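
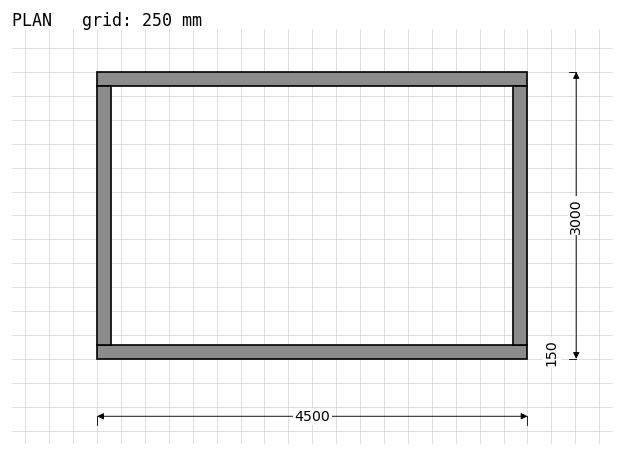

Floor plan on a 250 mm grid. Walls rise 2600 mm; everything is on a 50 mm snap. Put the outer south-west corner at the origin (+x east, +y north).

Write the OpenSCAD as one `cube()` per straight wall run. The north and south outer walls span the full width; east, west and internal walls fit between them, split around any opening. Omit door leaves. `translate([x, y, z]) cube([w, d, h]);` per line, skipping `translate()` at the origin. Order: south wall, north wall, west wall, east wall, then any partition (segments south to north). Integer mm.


cube([4500, 150, 2600]);
translate([0, 2850, 0]) cube([4500, 150, 2600]);
translate([0, 150, 0]) cube([150, 2700, 2600]);
translate([4350, 150, 0]) cube([150, 2700, 2600]);


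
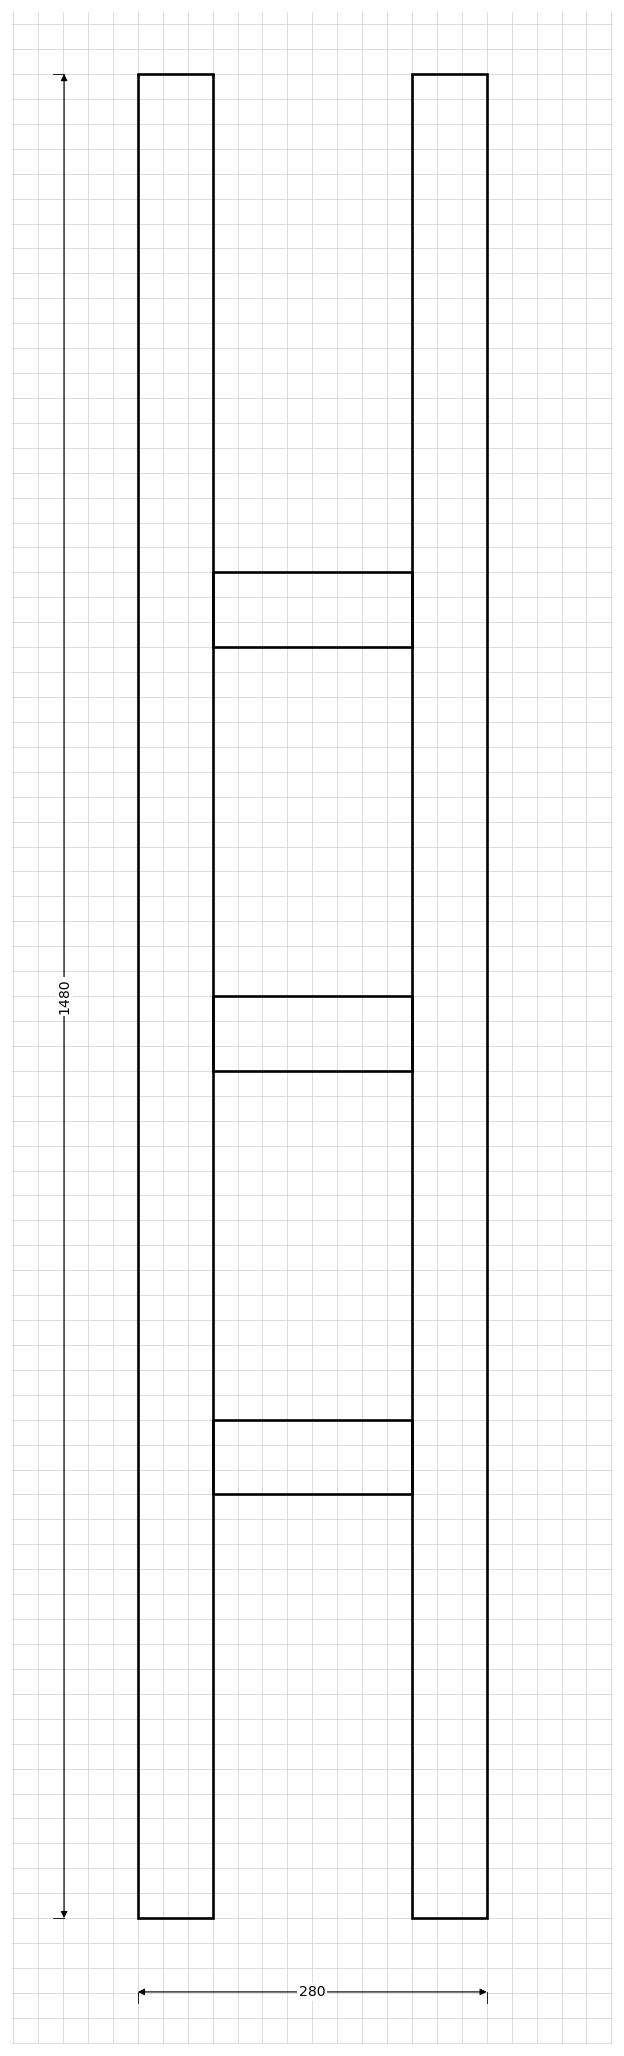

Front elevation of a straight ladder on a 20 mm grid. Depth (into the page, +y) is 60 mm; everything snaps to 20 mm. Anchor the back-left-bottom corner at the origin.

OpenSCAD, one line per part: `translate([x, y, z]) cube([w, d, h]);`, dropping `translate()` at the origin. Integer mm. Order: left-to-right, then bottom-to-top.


cube([60, 60, 1480]);
translate([60, 0, 340]) cube([160, 60, 60]);
translate([60, 0, 680]) cube([160, 60, 60]);
translate([60, 0, 1020]) cube([160, 60, 60]);
translate([220, 0, 0]) cube([60, 60, 1480]);


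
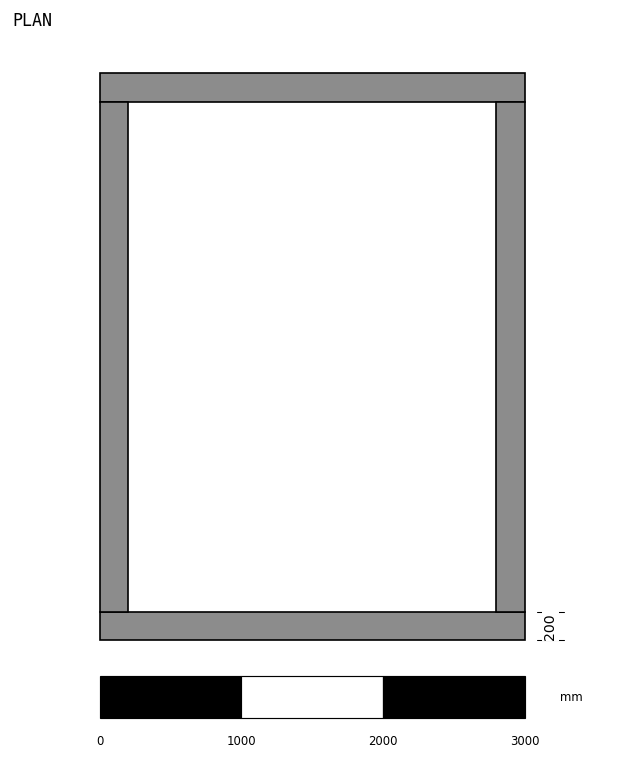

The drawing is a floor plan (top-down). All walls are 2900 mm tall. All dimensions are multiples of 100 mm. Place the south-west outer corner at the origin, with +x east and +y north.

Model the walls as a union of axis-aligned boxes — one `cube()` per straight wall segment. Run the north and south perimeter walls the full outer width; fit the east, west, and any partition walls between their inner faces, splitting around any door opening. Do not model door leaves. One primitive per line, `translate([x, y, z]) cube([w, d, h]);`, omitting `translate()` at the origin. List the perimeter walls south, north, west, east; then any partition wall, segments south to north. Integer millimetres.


cube([3000, 200, 2900]);
translate([0, 3800, 0]) cube([3000, 200, 2900]);
translate([0, 200, 0]) cube([200, 3600, 2900]);
translate([2800, 200, 0]) cube([200, 3600, 2900]);


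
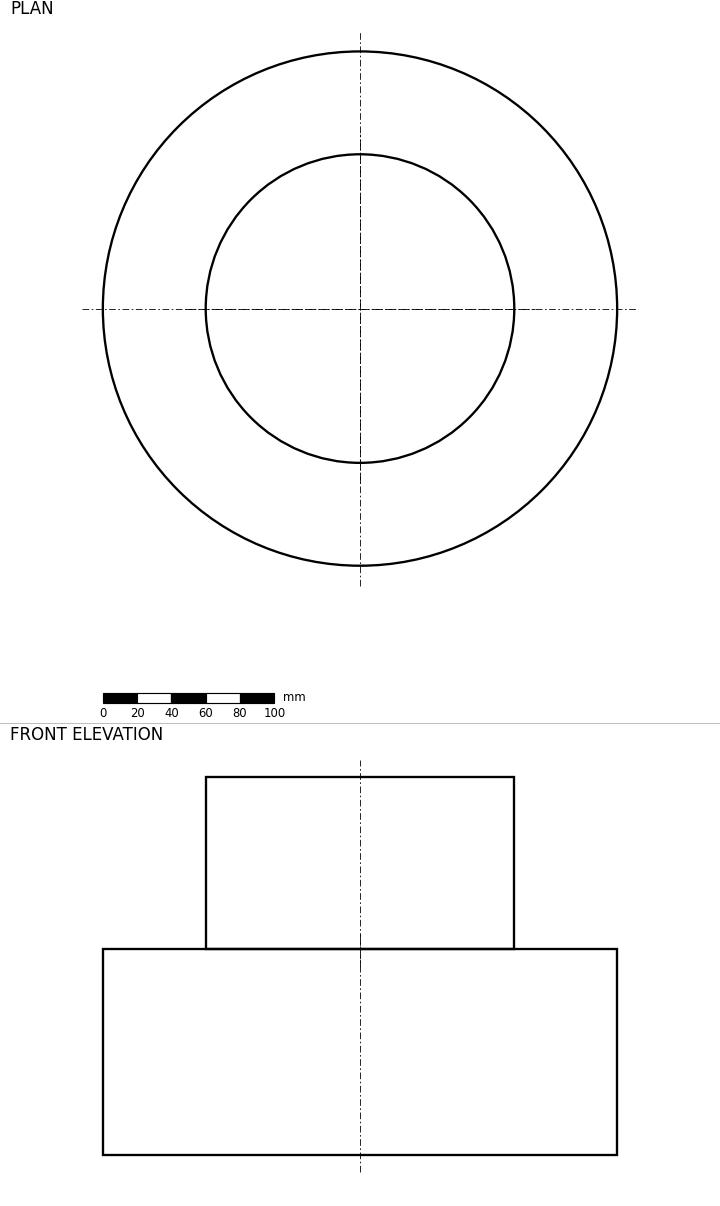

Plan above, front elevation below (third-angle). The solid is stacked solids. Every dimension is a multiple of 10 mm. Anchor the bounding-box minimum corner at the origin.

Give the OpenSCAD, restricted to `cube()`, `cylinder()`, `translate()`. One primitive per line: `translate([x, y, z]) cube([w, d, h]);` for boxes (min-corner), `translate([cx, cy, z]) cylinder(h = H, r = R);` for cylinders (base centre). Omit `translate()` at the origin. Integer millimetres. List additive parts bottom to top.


translate([150, 150, 0]) cylinder(h = 120, r = 150);
translate([150, 150, 120]) cylinder(h = 100, r = 90);


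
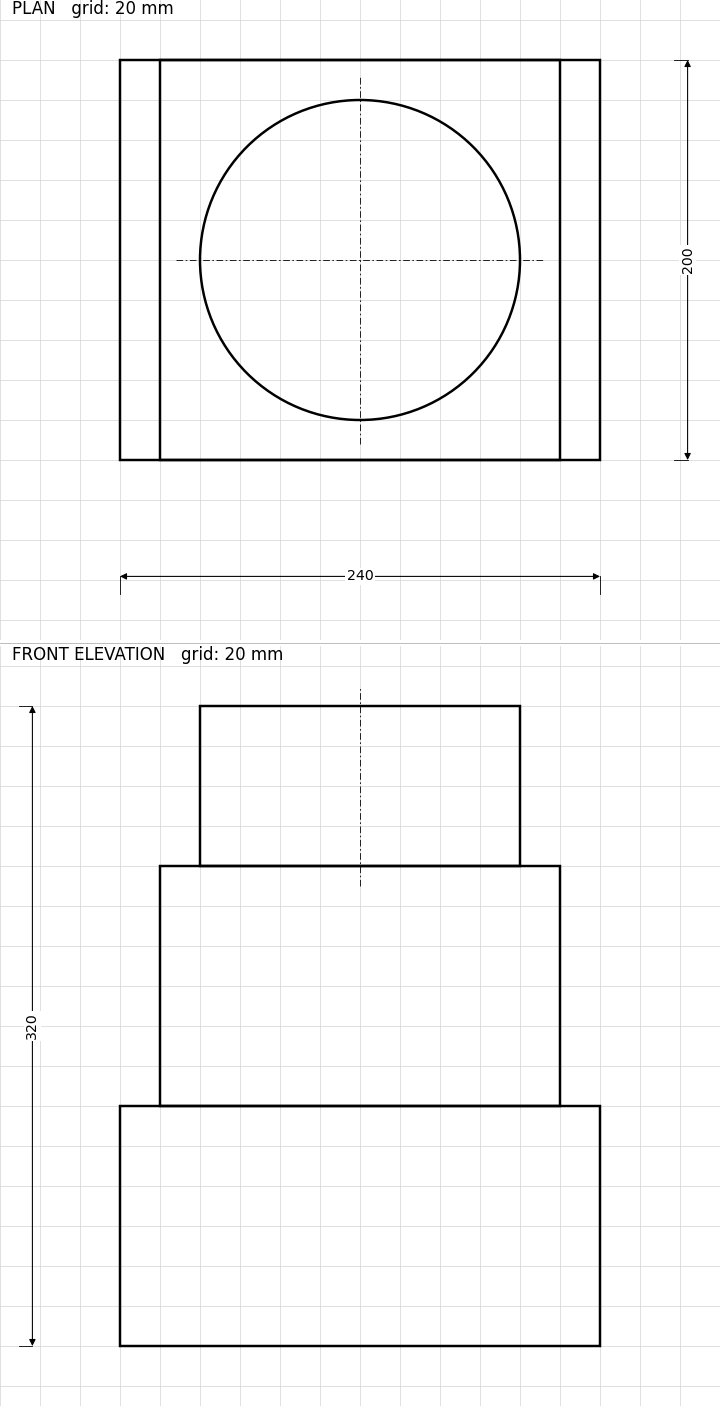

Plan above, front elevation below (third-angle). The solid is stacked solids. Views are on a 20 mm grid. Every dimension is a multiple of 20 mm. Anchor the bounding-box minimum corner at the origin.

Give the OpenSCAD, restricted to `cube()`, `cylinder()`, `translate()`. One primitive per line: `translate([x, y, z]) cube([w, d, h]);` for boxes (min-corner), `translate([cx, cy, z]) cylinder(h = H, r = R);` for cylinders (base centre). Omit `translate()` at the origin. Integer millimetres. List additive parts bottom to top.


cube([240, 200, 120]);
translate([20, 0, 120]) cube([200, 200, 120]);
translate([120, 100, 240]) cylinder(h = 80, r = 80);


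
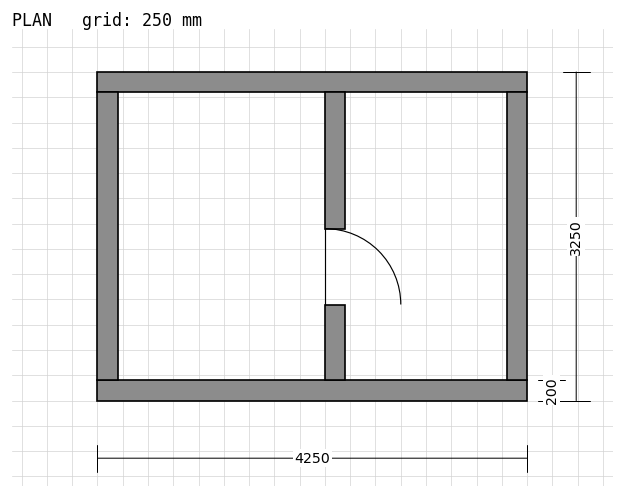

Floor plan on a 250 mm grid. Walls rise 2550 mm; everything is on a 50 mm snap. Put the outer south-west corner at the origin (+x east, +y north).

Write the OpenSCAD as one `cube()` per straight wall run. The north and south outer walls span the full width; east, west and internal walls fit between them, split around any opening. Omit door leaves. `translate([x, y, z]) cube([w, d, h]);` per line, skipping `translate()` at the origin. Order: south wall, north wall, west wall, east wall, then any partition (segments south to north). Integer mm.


cube([4250, 200, 2550]);
translate([0, 3050, 0]) cube([4250, 200, 2550]);
translate([0, 200, 0]) cube([200, 2850, 2550]);
translate([4050, 200, 0]) cube([200, 2850, 2550]);
translate([2250, 200, 0]) cube([200, 750, 2550]);
translate([2250, 1700, 0]) cube([200, 1350, 2550]);


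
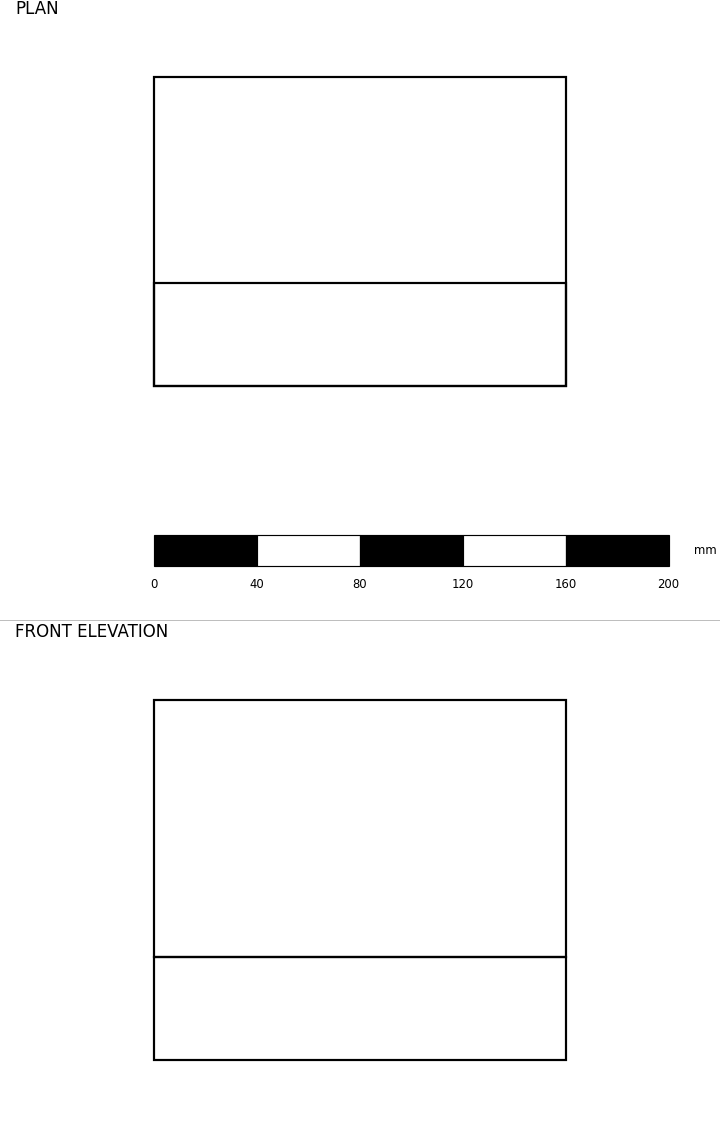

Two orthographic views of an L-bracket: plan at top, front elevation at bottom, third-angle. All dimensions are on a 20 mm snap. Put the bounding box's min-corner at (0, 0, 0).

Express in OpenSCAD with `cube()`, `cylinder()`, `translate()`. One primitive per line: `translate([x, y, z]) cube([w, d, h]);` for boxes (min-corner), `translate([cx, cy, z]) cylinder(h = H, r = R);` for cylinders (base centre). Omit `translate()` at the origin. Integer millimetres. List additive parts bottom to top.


cube([160, 120, 40]);
translate([0, 0, 40]) cube([160, 40, 100]);


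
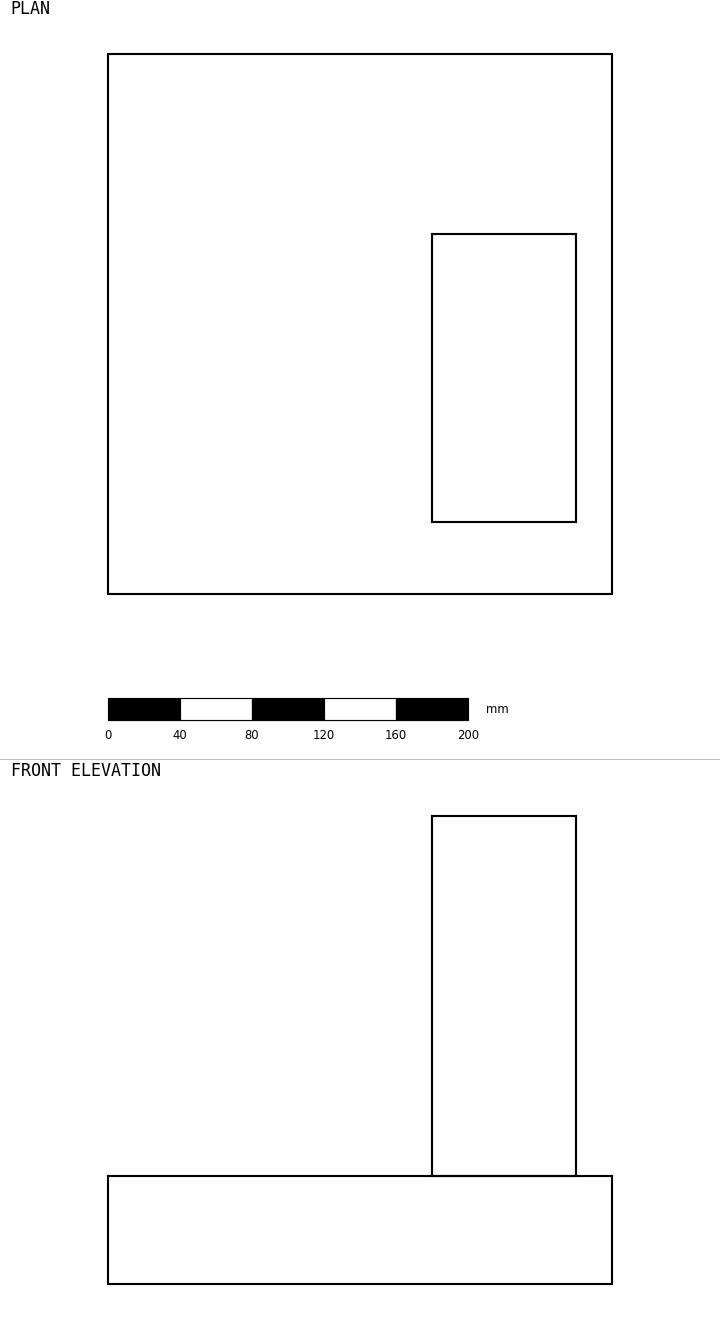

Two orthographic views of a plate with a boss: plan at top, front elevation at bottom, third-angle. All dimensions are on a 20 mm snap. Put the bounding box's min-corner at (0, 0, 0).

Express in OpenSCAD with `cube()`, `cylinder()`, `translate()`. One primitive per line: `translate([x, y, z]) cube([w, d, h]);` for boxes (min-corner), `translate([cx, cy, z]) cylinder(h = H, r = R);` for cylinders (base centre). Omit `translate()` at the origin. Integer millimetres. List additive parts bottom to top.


cube([280, 300, 60]);
translate([180, 40, 60]) cube([80, 160, 200]);


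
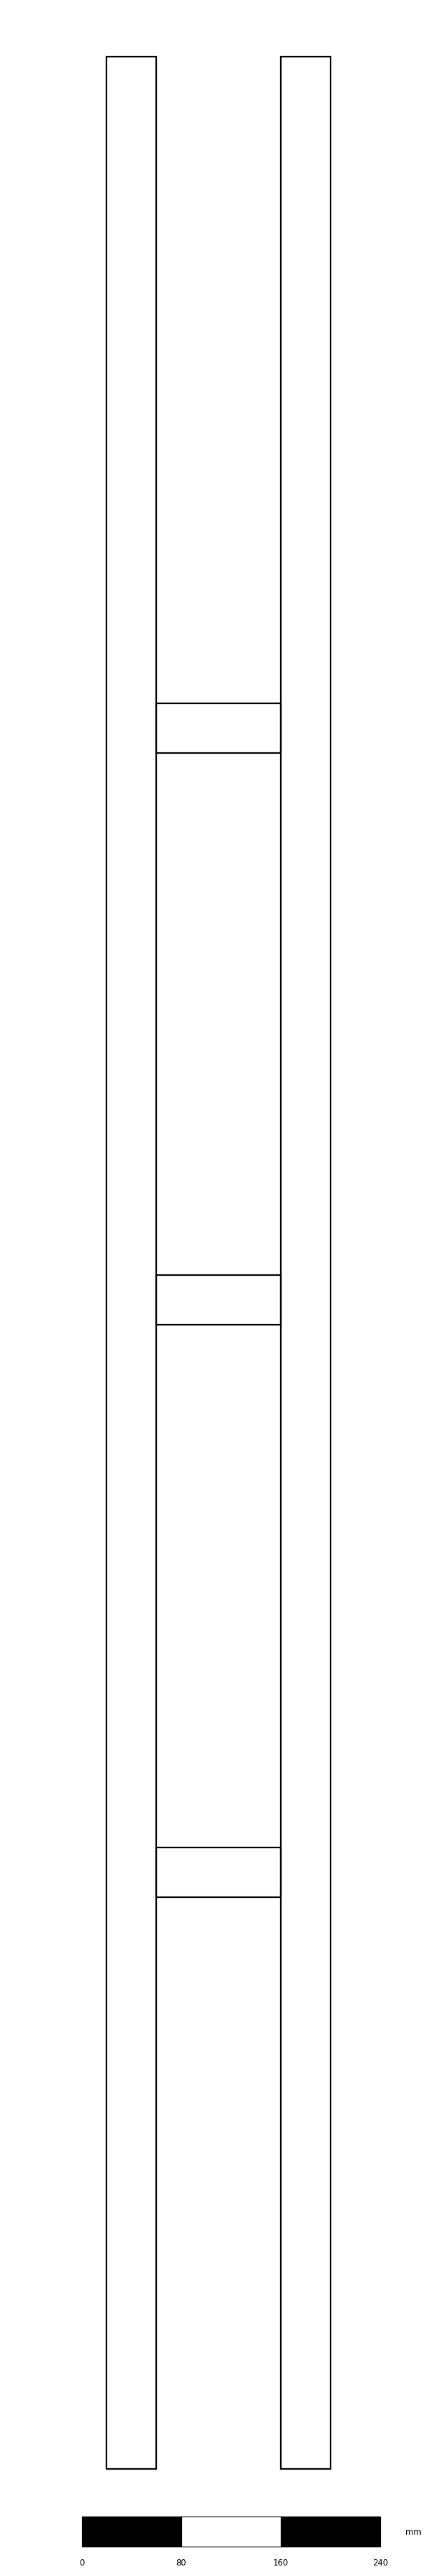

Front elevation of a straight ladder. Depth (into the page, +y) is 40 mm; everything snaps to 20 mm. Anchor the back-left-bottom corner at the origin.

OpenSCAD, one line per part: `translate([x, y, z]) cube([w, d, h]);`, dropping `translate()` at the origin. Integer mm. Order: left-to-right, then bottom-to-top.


cube([40, 40, 1940]);
translate([40, 0, 460]) cube([100, 40, 40]);
translate([40, 0, 920]) cube([100, 40, 40]);
translate([40, 0, 1380]) cube([100, 40, 40]);
translate([140, 0, 0]) cube([40, 40, 1940]);


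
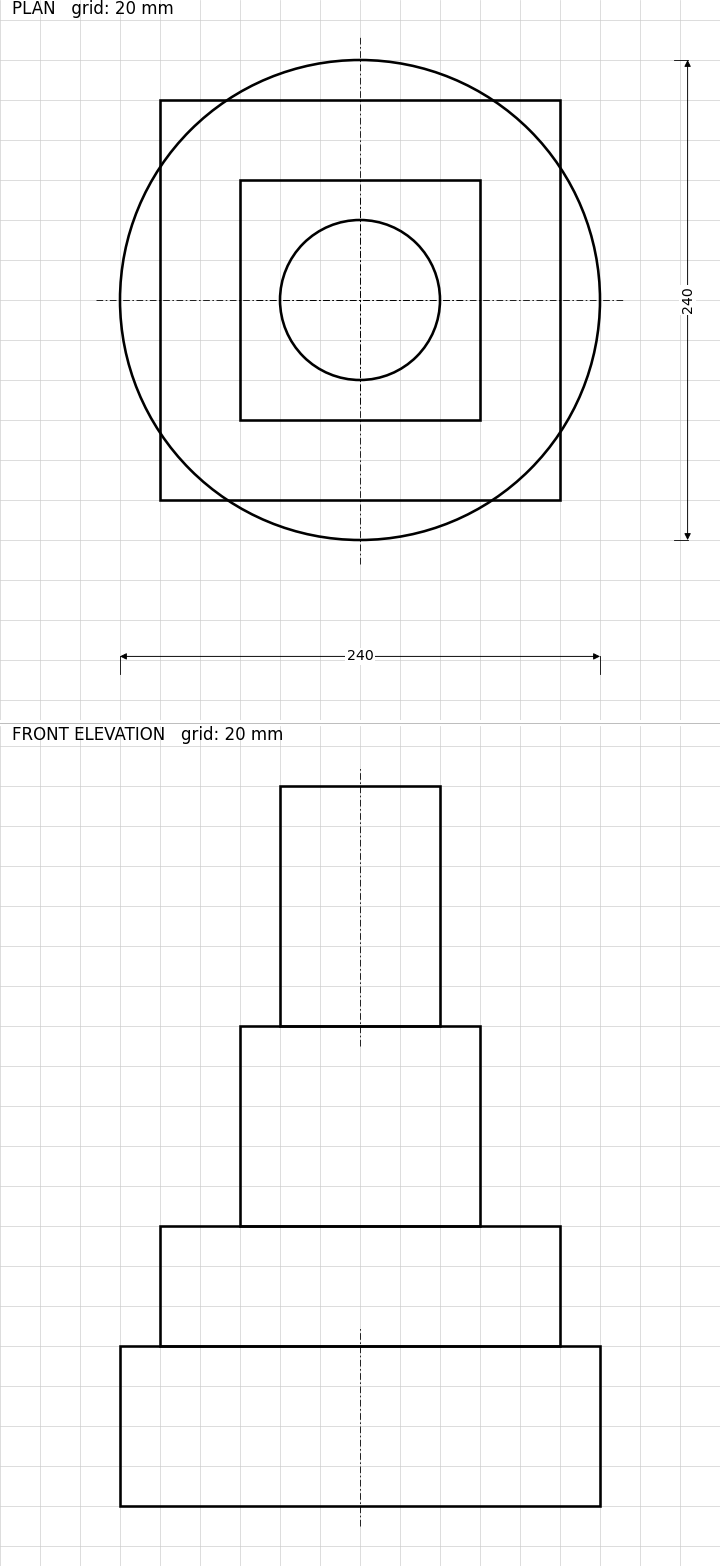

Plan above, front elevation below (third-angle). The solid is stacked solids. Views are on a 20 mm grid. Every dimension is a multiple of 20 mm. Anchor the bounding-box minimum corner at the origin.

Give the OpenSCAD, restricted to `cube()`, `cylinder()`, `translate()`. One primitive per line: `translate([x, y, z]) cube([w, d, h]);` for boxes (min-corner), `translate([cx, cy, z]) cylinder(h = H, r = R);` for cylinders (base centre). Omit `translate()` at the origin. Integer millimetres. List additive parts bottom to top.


translate([120, 120, 0]) cylinder(h = 80, r = 120);
translate([20, 20, 80]) cube([200, 200, 60]);
translate([60, 60, 140]) cube([120, 120, 100]);
translate([120, 120, 240]) cylinder(h = 120, r = 40);


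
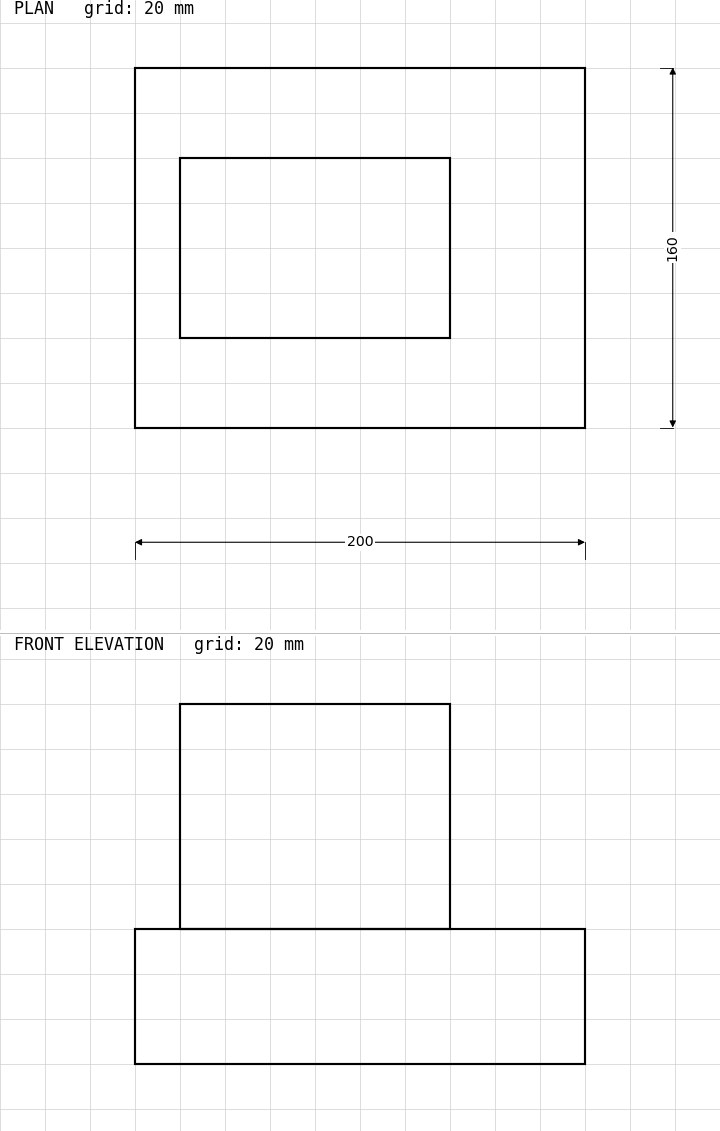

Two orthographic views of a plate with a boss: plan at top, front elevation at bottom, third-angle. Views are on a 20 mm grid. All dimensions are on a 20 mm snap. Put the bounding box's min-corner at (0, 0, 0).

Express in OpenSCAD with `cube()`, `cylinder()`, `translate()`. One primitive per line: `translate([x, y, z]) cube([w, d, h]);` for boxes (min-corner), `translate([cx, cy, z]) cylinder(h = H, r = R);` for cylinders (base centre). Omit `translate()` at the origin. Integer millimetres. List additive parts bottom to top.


cube([200, 160, 60]);
translate([20, 40, 60]) cube([120, 80, 100]);


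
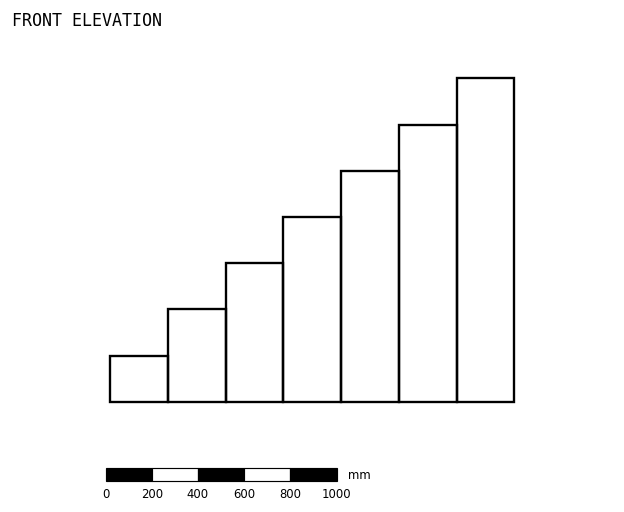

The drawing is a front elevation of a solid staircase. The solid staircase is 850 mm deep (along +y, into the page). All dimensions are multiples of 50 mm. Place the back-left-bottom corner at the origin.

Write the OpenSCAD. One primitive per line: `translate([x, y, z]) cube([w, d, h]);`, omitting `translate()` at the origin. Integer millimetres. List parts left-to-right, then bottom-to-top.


cube([250, 850, 200]);
translate([250, 0, 0]) cube([250, 850, 400]);
translate([500, 0, 0]) cube([250, 850, 600]);
translate([750, 0, 0]) cube([250, 850, 800]);
translate([1000, 0, 0]) cube([250, 850, 1000]);
translate([1250, 0, 0]) cube([250, 850, 1200]);
translate([1500, 0, 0]) cube([250, 850, 1400]);


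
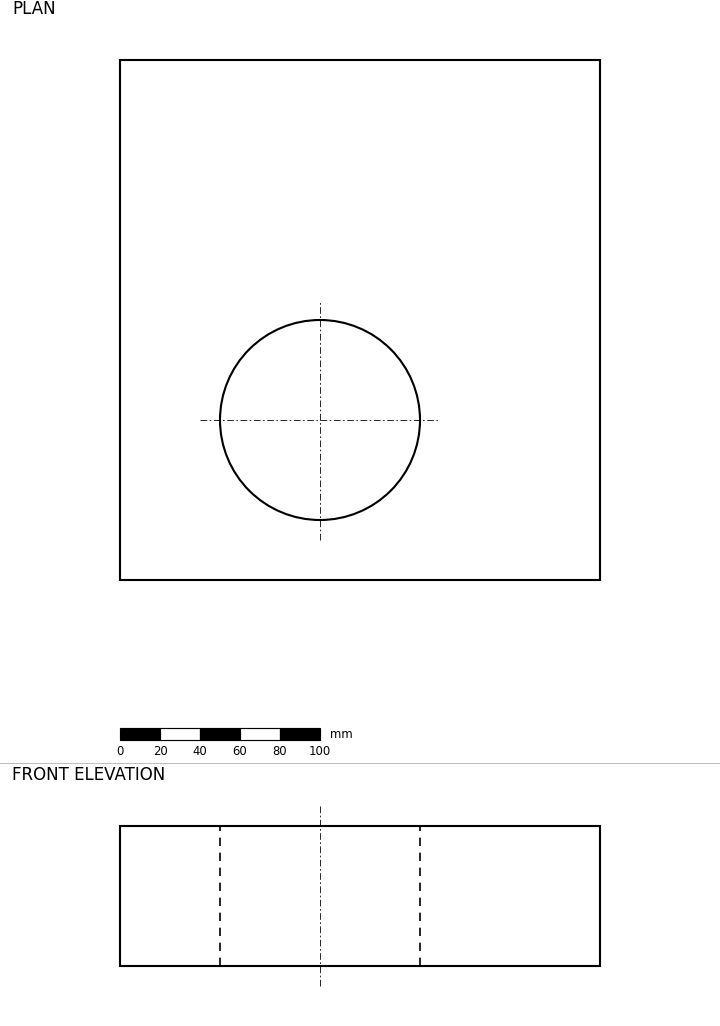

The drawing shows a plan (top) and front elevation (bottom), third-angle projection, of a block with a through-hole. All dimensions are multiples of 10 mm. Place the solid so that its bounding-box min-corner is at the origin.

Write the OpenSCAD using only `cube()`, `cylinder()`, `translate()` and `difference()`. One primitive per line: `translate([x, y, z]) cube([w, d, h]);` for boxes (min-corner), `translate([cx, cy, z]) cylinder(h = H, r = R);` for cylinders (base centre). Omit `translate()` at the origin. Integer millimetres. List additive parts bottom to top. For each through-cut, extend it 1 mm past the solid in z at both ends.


difference() {
  cube([240, 260, 70]);
  translate([100, 80, -1]) cylinder(h = 72, r = 50);
}


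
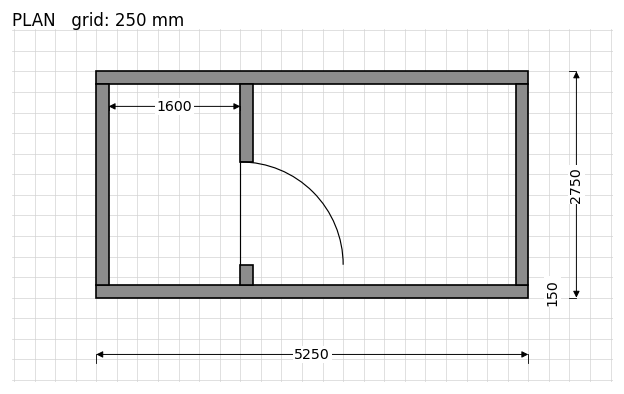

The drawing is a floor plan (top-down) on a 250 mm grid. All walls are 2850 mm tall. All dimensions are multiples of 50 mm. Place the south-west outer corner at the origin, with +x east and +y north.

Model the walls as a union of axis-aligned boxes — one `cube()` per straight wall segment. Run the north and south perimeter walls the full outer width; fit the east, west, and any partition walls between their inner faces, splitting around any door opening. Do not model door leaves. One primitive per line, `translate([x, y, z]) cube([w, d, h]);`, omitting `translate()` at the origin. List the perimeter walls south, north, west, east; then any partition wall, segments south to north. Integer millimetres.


cube([5250, 150, 2850]);
translate([0, 2600, 0]) cube([5250, 150, 2850]);
translate([0, 150, 0]) cube([150, 2450, 2850]);
translate([5100, 150, 0]) cube([150, 2450, 2850]);
translate([1750, 150, 0]) cube([150, 250, 2850]);
translate([1750, 1650, 0]) cube([150, 950, 2850]);


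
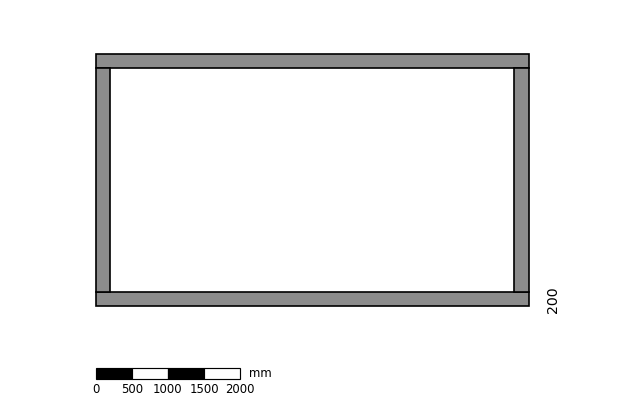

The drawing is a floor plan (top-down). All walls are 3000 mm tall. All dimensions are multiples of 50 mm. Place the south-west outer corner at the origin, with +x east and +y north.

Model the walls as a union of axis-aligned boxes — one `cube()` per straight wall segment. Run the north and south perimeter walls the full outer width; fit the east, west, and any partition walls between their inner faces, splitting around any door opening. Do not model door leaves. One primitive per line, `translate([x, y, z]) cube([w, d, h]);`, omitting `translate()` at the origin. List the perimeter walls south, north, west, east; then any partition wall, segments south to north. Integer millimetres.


cube([6000, 200, 3000]);
translate([0, 3300, 0]) cube([6000, 200, 3000]);
translate([0, 200, 0]) cube([200, 3100, 3000]);
translate([5800, 200, 0]) cube([200, 3100, 3000]);


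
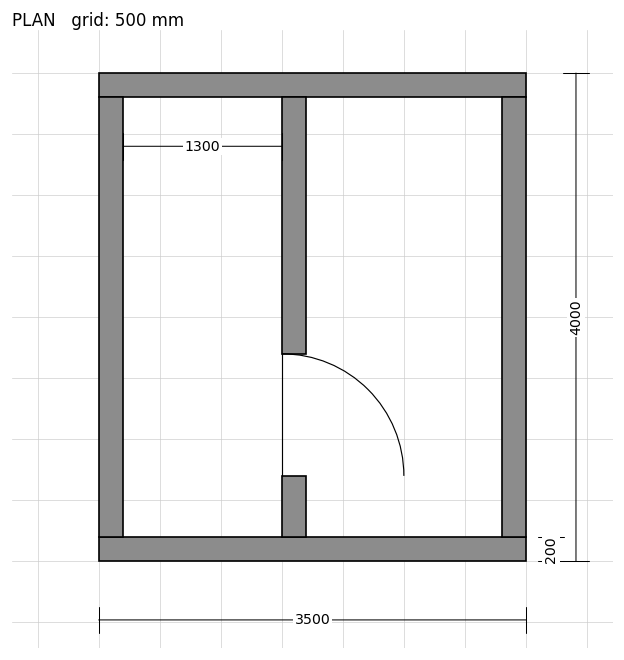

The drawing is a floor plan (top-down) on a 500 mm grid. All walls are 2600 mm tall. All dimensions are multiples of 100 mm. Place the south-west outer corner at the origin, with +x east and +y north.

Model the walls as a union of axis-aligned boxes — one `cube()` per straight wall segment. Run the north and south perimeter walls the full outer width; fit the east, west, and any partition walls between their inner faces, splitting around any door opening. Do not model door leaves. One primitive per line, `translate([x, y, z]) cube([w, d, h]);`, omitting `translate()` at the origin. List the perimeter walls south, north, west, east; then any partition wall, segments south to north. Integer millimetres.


cube([3500, 200, 2600]);
translate([0, 3800, 0]) cube([3500, 200, 2600]);
translate([0, 200, 0]) cube([200, 3600, 2600]);
translate([3300, 200, 0]) cube([200, 3600, 2600]);
translate([1500, 200, 0]) cube([200, 500, 2600]);
translate([1500, 1700, 0]) cube([200, 2100, 2600]);


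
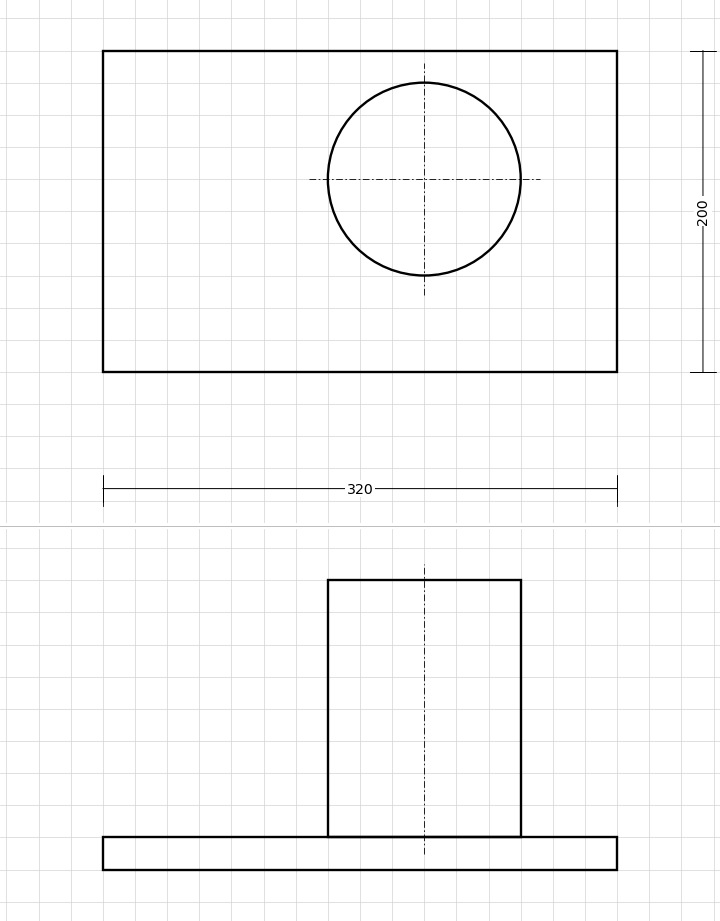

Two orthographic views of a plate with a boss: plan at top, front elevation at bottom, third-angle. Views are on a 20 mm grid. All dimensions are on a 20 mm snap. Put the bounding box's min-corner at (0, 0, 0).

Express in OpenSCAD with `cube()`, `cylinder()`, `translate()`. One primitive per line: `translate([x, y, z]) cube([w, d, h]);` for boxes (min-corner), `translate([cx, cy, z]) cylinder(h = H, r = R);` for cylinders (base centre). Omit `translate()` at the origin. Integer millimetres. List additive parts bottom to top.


cube([320, 200, 20]);
translate([200, 120, 20]) cylinder(h = 160, r = 60);


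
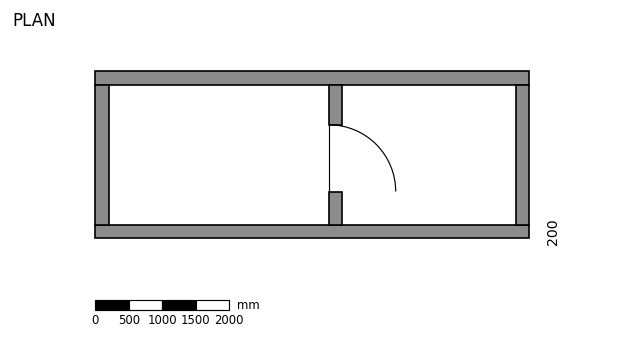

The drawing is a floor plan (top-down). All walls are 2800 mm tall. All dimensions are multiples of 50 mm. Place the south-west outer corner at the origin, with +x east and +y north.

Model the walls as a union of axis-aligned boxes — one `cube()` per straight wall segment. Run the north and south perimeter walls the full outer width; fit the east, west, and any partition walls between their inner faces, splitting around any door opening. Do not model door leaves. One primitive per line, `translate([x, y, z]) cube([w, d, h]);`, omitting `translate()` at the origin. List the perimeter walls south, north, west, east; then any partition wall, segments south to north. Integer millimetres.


cube([6500, 200, 2800]);
translate([0, 2300, 0]) cube([6500, 200, 2800]);
translate([0, 200, 0]) cube([200, 2100, 2800]);
translate([6300, 200, 0]) cube([200, 2100, 2800]);
translate([3500, 200, 0]) cube([200, 500, 2800]);
translate([3500, 1700, 0]) cube([200, 600, 2800]);


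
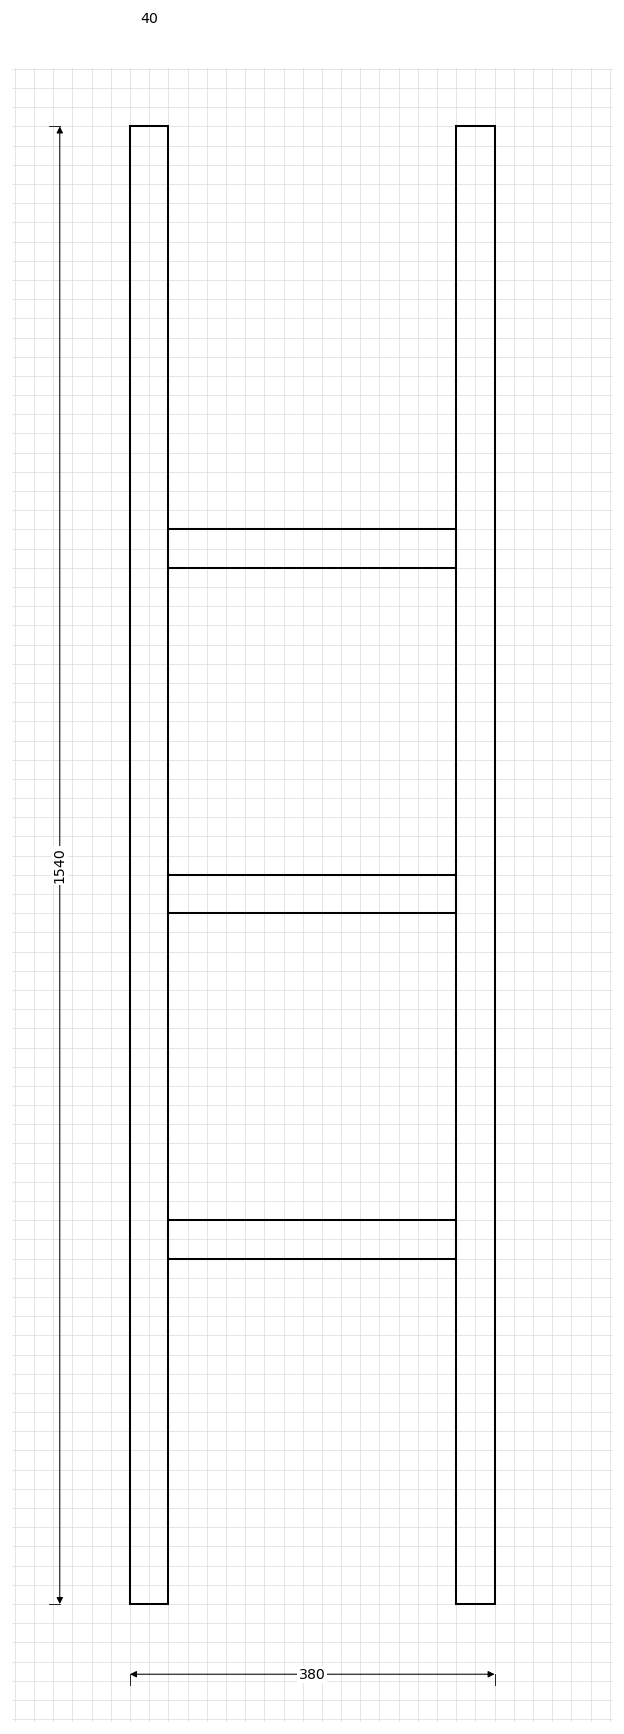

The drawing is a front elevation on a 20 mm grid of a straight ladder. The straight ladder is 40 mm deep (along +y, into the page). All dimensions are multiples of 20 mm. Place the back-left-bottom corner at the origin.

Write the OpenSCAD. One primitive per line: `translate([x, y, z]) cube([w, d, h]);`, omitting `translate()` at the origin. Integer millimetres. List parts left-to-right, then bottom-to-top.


cube([40, 40, 1540]);
translate([40, 0, 360]) cube([300, 40, 40]);
translate([40, 0, 720]) cube([300, 40, 40]);
translate([40, 0, 1080]) cube([300, 40, 40]);
translate([340, 0, 0]) cube([40, 40, 1540]);


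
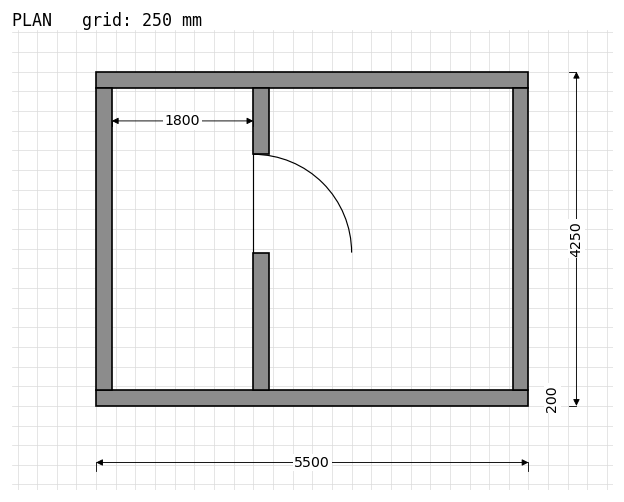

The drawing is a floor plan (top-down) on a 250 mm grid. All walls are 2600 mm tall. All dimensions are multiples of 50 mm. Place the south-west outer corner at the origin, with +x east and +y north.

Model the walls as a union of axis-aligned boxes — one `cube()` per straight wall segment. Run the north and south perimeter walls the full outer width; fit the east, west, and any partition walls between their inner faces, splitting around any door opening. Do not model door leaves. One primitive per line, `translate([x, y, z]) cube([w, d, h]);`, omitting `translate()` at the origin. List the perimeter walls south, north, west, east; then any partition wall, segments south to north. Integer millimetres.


cube([5500, 200, 2600]);
translate([0, 4050, 0]) cube([5500, 200, 2600]);
translate([0, 200, 0]) cube([200, 3850, 2600]);
translate([5300, 200, 0]) cube([200, 3850, 2600]);
translate([2000, 200, 0]) cube([200, 1750, 2600]);
translate([2000, 3200, 0]) cube([200, 850, 2600]);


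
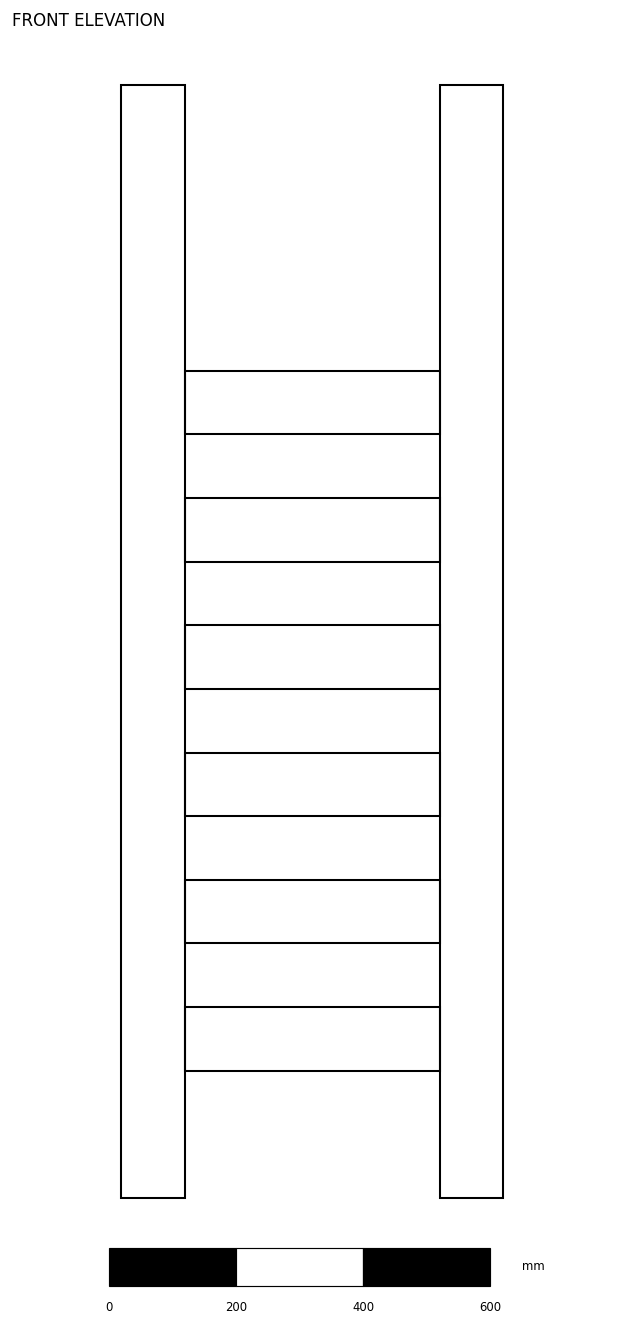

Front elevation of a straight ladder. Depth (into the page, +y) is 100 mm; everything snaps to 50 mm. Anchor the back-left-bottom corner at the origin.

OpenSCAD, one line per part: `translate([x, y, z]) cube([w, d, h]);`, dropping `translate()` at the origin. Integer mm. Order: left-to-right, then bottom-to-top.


cube([100, 100, 1750]);
translate([100, 0, 200]) cube([400, 100, 100]);
translate([100, 0, 400]) cube([400, 100, 100]);
translate([100, 0, 600]) cube([400, 100, 100]);
translate([100, 0, 800]) cube([400, 100, 100]);
translate([100, 0, 1000]) cube([400, 100, 100]);
translate([100, 0, 1200]) cube([400, 100, 100]);
translate([500, 0, 0]) cube([100, 100, 1750]);


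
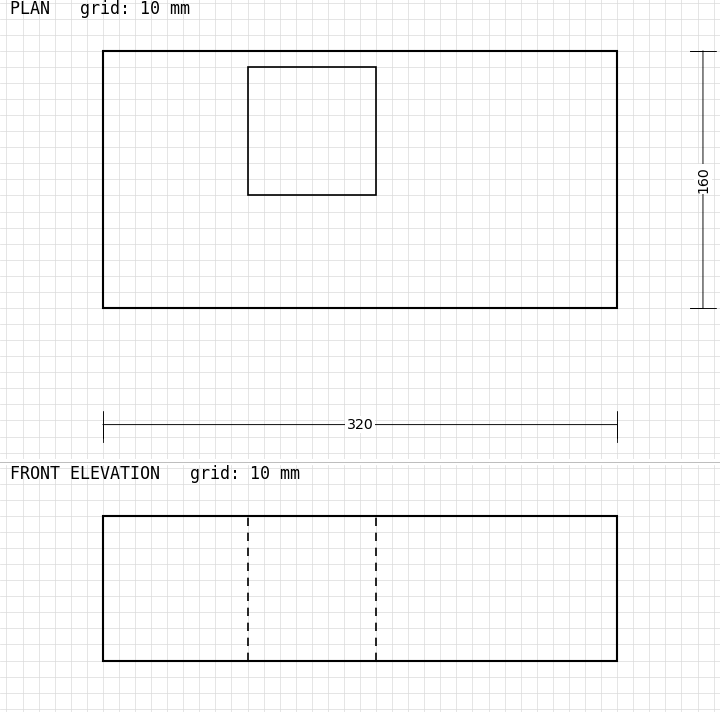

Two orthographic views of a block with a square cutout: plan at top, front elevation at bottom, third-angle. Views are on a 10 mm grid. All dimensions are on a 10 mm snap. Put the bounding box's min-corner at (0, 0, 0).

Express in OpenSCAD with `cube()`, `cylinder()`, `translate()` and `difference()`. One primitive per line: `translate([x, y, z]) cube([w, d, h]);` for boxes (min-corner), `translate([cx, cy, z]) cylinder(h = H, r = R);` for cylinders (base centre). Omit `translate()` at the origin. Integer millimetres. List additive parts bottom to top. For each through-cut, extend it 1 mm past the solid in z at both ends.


difference() {
  cube([320, 160, 90]);
  translate([90, 70, -1]) cube([80, 80, 92]);
}


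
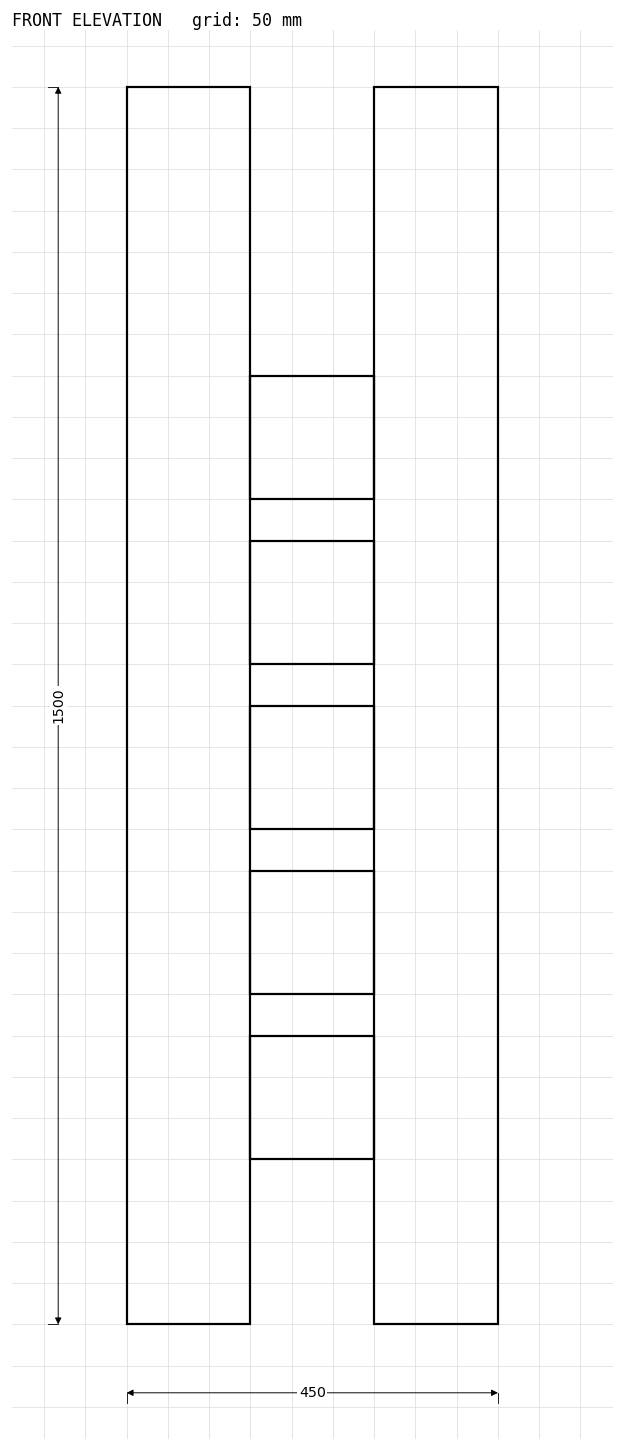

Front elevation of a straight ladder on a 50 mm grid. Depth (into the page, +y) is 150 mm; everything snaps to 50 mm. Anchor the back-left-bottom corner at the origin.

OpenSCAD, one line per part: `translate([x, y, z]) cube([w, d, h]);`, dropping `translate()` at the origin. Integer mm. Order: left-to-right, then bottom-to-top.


cube([150, 150, 1500]);
translate([150, 0, 200]) cube([150, 150, 150]);
translate([150, 0, 400]) cube([150, 150, 150]);
translate([150, 0, 600]) cube([150, 150, 150]);
translate([150, 0, 800]) cube([150, 150, 150]);
translate([150, 0, 1000]) cube([150, 150, 150]);
translate([300, 0, 0]) cube([150, 150, 1500]);


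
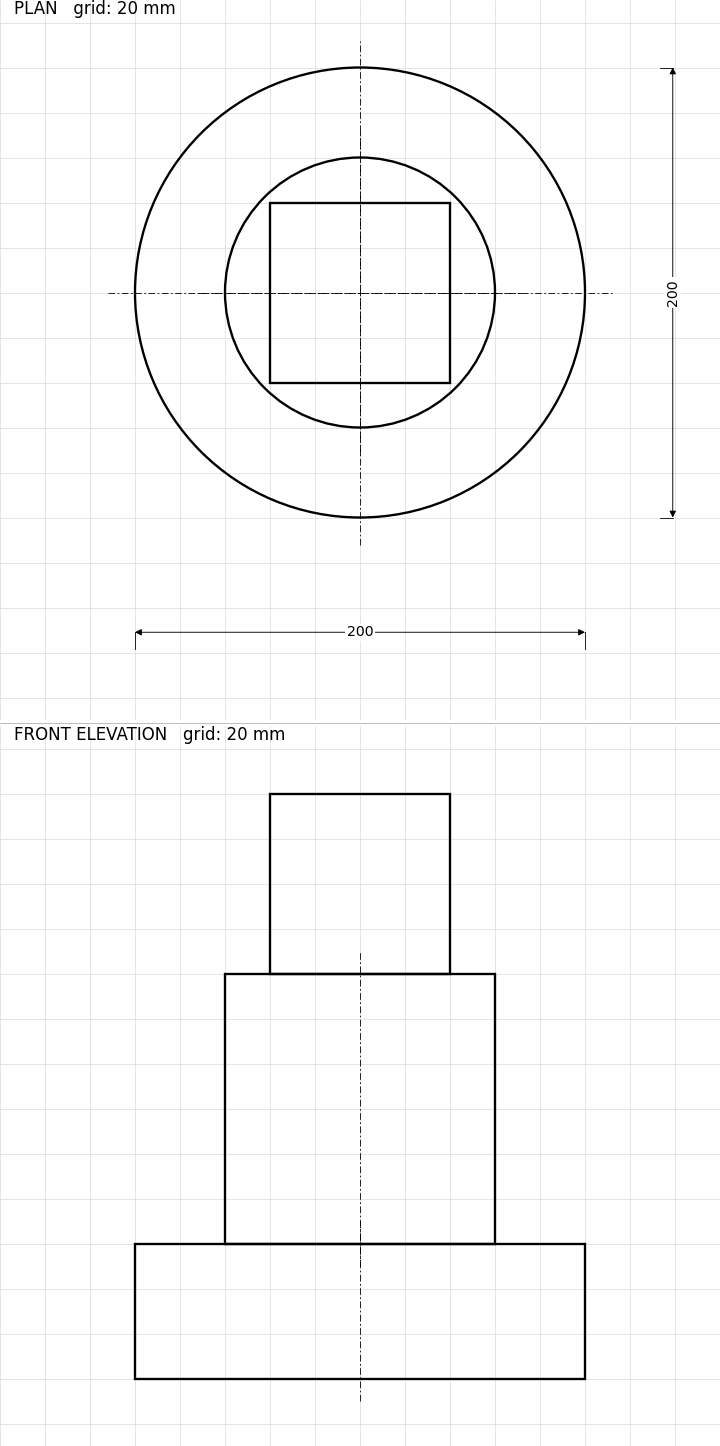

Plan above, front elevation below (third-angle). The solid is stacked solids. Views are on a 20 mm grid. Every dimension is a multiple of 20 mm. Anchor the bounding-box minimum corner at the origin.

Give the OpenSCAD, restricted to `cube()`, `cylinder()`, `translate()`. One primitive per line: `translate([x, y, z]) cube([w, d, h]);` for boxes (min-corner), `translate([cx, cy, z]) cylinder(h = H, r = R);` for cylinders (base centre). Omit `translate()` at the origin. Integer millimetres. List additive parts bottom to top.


translate([100, 100, 0]) cylinder(h = 60, r = 100);
translate([100, 100, 60]) cylinder(h = 120, r = 60);
translate([60, 60, 180]) cube([80, 80, 80]);


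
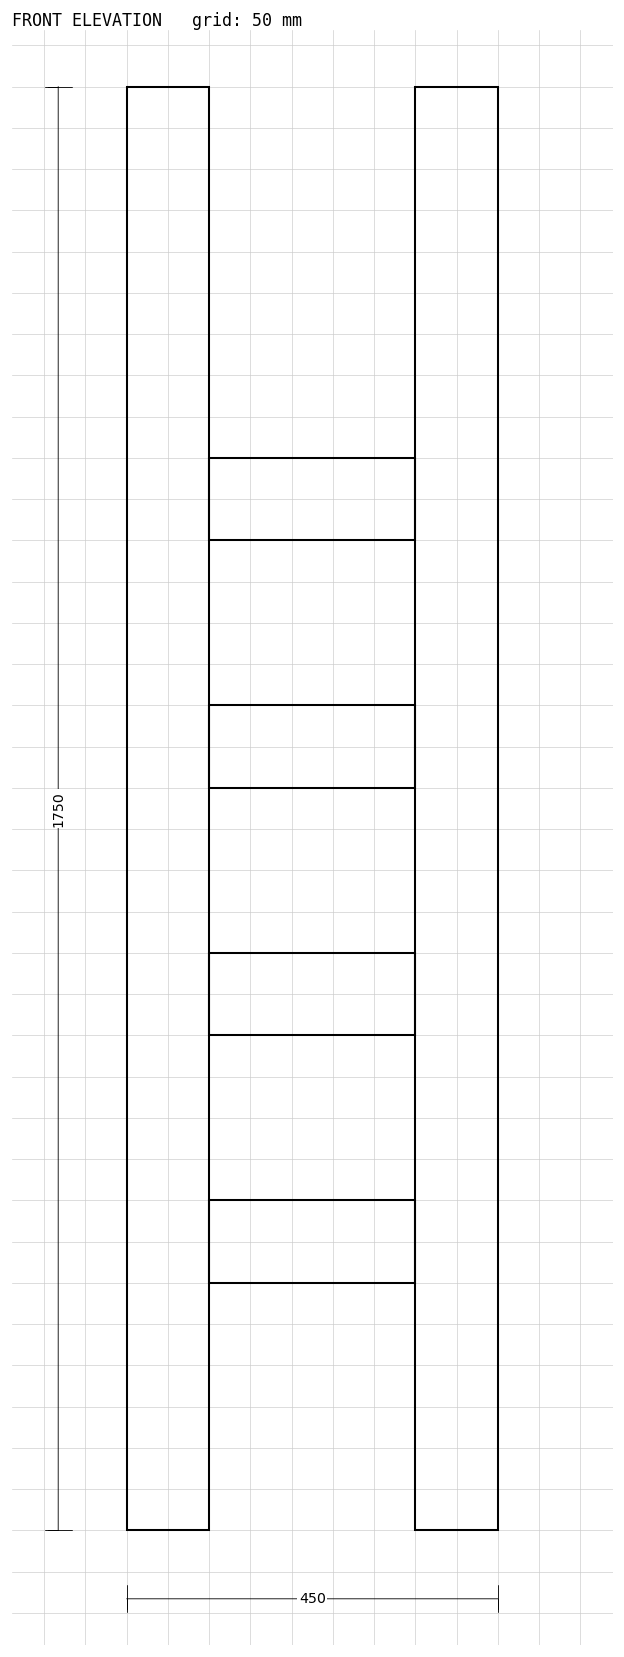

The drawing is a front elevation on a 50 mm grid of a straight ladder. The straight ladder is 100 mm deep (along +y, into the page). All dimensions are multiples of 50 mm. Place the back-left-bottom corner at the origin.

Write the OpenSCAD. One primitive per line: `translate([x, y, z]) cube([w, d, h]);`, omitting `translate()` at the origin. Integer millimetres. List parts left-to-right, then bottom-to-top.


cube([100, 100, 1750]);
translate([100, 0, 300]) cube([250, 100, 100]);
translate([100, 0, 600]) cube([250, 100, 100]);
translate([100, 0, 900]) cube([250, 100, 100]);
translate([100, 0, 1200]) cube([250, 100, 100]);
translate([350, 0, 0]) cube([100, 100, 1750]);


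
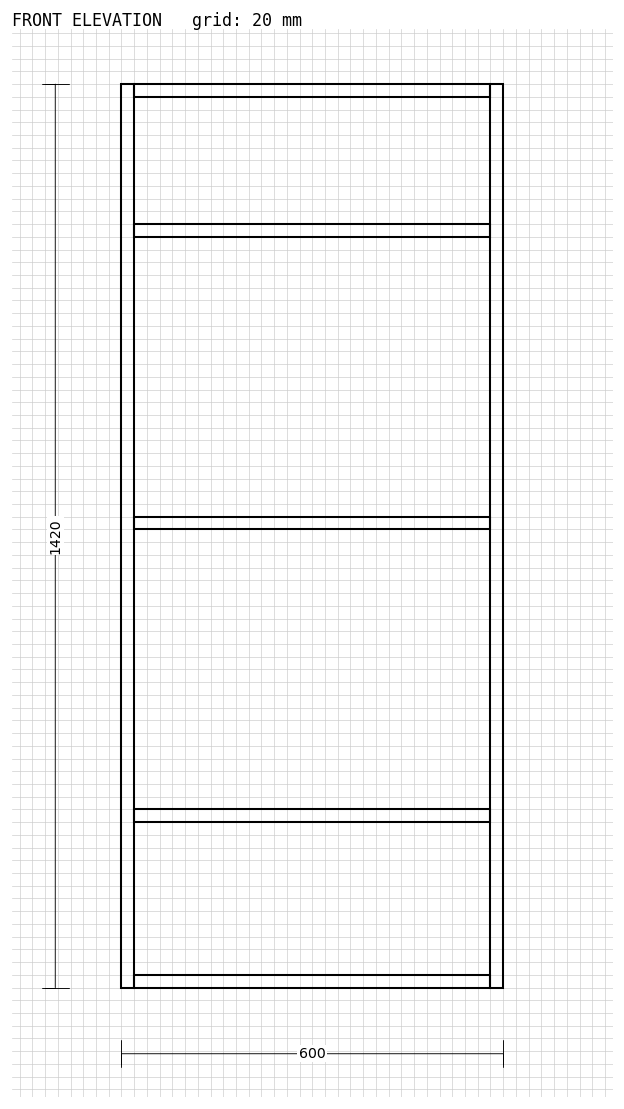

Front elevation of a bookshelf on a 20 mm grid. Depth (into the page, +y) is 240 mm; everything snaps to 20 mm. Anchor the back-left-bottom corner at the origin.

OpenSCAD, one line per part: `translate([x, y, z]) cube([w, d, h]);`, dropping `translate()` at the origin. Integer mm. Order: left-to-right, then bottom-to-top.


cube([20, 240, 1420]);
translate([20, 0, 0]) cube([560, 240, 20]);
translate([20, 0, 260]) cube([560, 240, 20]);
translate([20, 0, 720]) cube([560, 240, 20]);
translate([20, 0, 1180]) cube([560, 240, 20]);
translate([20, 0, 1400]) cube([560, 240, 20]);
translate([580, 0, 0]) cube([20, 240, 1420]);


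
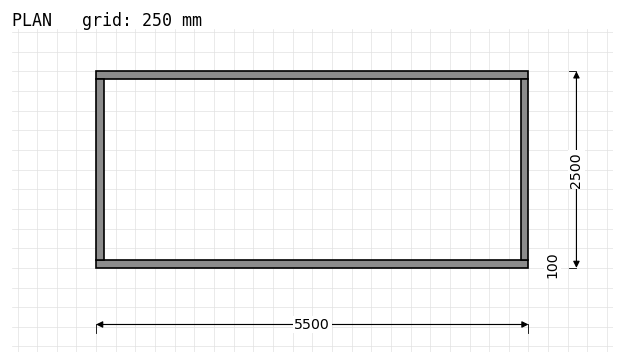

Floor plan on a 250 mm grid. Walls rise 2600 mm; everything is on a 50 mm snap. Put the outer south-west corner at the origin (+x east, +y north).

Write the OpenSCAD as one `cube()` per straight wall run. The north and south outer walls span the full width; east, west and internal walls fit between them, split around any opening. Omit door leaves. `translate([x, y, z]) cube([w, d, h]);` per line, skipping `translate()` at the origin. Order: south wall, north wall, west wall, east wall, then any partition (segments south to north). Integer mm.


cube([5500, 100, 2600]);
translate([0, 2400, 0]) cube([5500, 100, 2600]);
translate([0, 100, 0]) cube([100, 2300, 2600]);
translate([5400, 100, 0]) cube([100, 2300, 2600]);


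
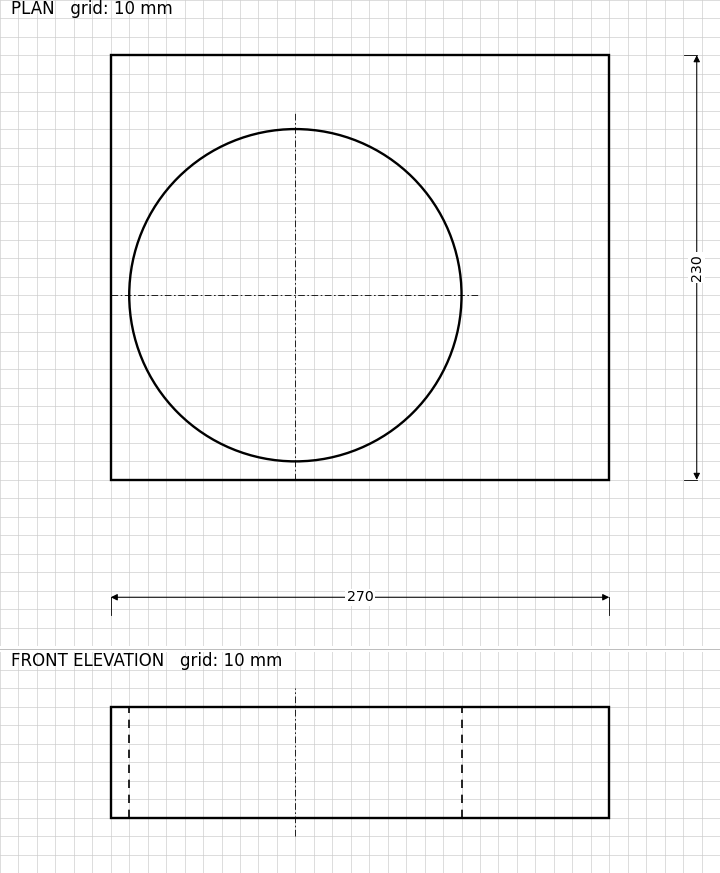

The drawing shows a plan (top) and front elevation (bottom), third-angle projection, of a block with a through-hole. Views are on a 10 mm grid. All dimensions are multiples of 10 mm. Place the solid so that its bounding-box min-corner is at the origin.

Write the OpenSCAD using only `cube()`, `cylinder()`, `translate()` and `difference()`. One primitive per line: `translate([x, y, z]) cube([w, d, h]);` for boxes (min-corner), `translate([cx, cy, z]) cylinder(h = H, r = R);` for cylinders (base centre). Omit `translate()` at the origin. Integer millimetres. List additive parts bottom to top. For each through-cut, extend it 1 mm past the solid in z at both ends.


difference() {
  cube([270, 230, 60]);
  translate([100, 100, -1]) cylinder(h = 62, r = 90);
}


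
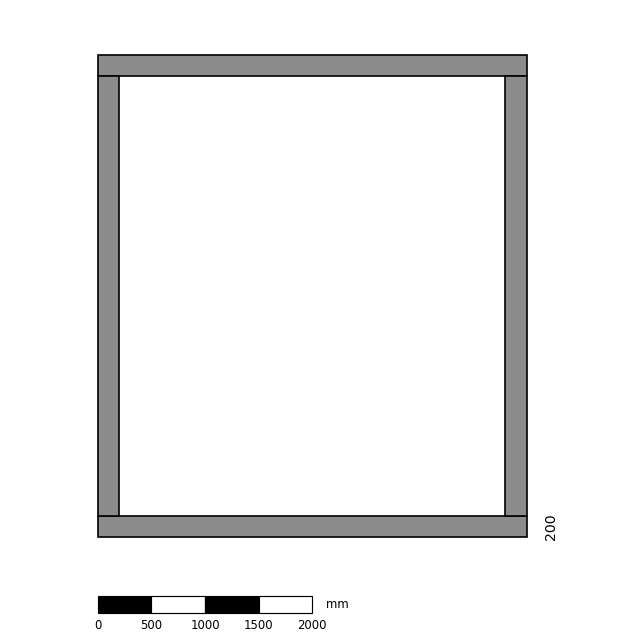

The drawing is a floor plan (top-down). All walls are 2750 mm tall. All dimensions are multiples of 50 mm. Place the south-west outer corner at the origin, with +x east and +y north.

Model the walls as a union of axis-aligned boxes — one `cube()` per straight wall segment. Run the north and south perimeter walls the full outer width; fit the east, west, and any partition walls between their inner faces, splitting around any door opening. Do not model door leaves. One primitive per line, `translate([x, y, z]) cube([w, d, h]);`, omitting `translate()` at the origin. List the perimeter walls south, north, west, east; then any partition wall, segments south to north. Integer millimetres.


cube([4000, 200, 2750]);
translate([0, 4300, 0]) cube([4000, 200, 2750]);
translate([0, 200, 0]) cube([200, 4100, 2750]);
translate([3800, 200, 0]) cube([200, 4100, 2750]);


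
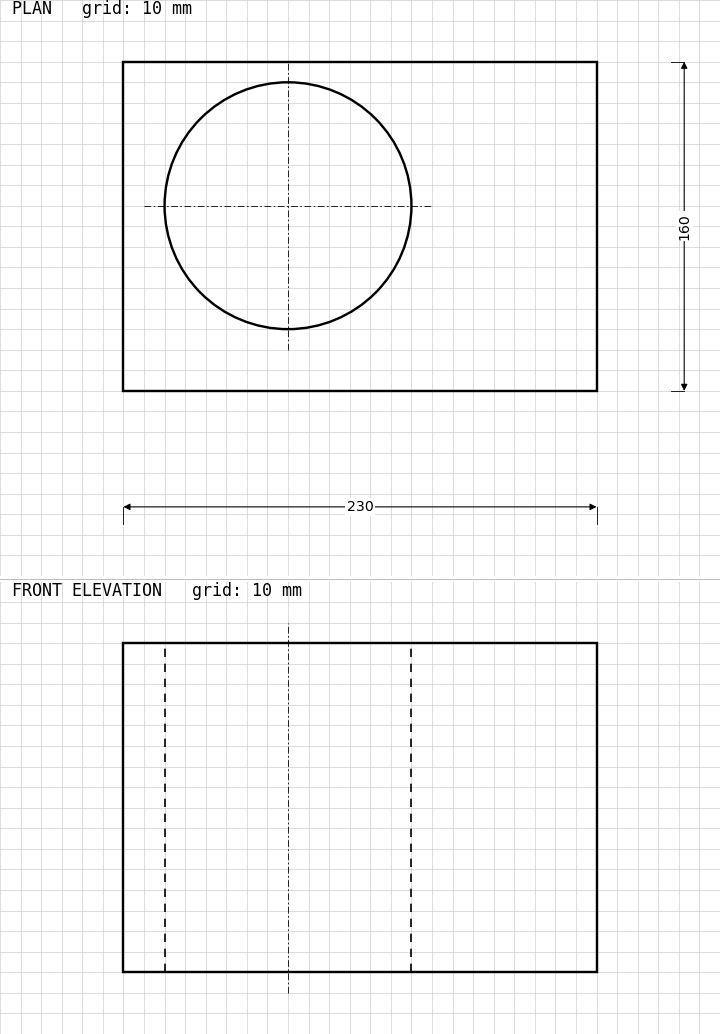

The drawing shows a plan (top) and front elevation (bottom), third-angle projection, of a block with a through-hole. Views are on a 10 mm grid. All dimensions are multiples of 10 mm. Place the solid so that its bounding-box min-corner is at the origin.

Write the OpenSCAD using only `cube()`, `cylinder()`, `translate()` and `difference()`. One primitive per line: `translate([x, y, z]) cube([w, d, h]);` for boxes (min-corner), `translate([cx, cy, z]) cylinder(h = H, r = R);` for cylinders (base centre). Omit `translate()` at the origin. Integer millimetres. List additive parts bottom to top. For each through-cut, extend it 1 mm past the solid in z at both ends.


difference() {
  cube([230, 160, 160]);
  translate([80, 90, -1]) cylinder(h = 162, r = 60);
}


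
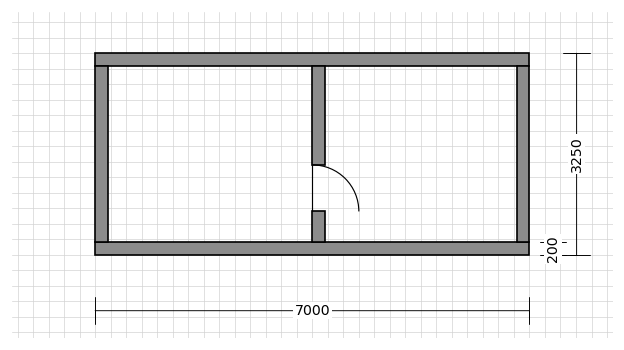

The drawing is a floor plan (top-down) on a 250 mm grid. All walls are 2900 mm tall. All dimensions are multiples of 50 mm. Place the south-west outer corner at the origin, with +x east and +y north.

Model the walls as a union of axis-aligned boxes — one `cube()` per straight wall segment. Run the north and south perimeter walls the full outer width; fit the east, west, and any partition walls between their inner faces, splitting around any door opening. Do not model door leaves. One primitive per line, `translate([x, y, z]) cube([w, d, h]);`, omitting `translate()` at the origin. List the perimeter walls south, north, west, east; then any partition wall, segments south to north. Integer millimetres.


cube([7000, 200, 2900]);
translate([0, 3050, 0]) cube([7000, 200, 2900]);
translate([0, 200, 0]) cube([200, 2850, 2900]);
translate([6800, 200, 0]) cube([200, 2850, 2900]);
translate([3500, 200, 0]) cube([200, 500, 2900]);
translate([3500, 1450, 0]) cube([200, 1600, 2900]);


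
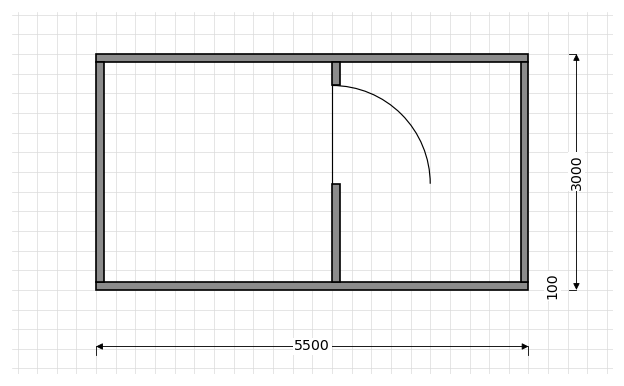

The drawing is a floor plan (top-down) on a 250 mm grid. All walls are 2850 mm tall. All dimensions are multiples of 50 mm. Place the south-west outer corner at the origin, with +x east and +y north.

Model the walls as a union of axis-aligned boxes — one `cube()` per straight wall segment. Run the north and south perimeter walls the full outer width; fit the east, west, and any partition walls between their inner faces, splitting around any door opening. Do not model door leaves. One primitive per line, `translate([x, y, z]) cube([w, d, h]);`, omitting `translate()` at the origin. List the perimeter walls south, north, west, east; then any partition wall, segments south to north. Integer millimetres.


cube([5500, 100, 2850]);
translate([0, 2900, 0]) cube([5500, 100, 2850]);
translate([0, 100, 0]) cube([100, 2800, 2850]);
translate([5400, 100, 0]) cube([100, 2800, 2850]);
translate([3000, 100, 0]) cube([100, 1250, 2850]);
translate([3000, 2600, 0]) cube([100, 300, 2850]);


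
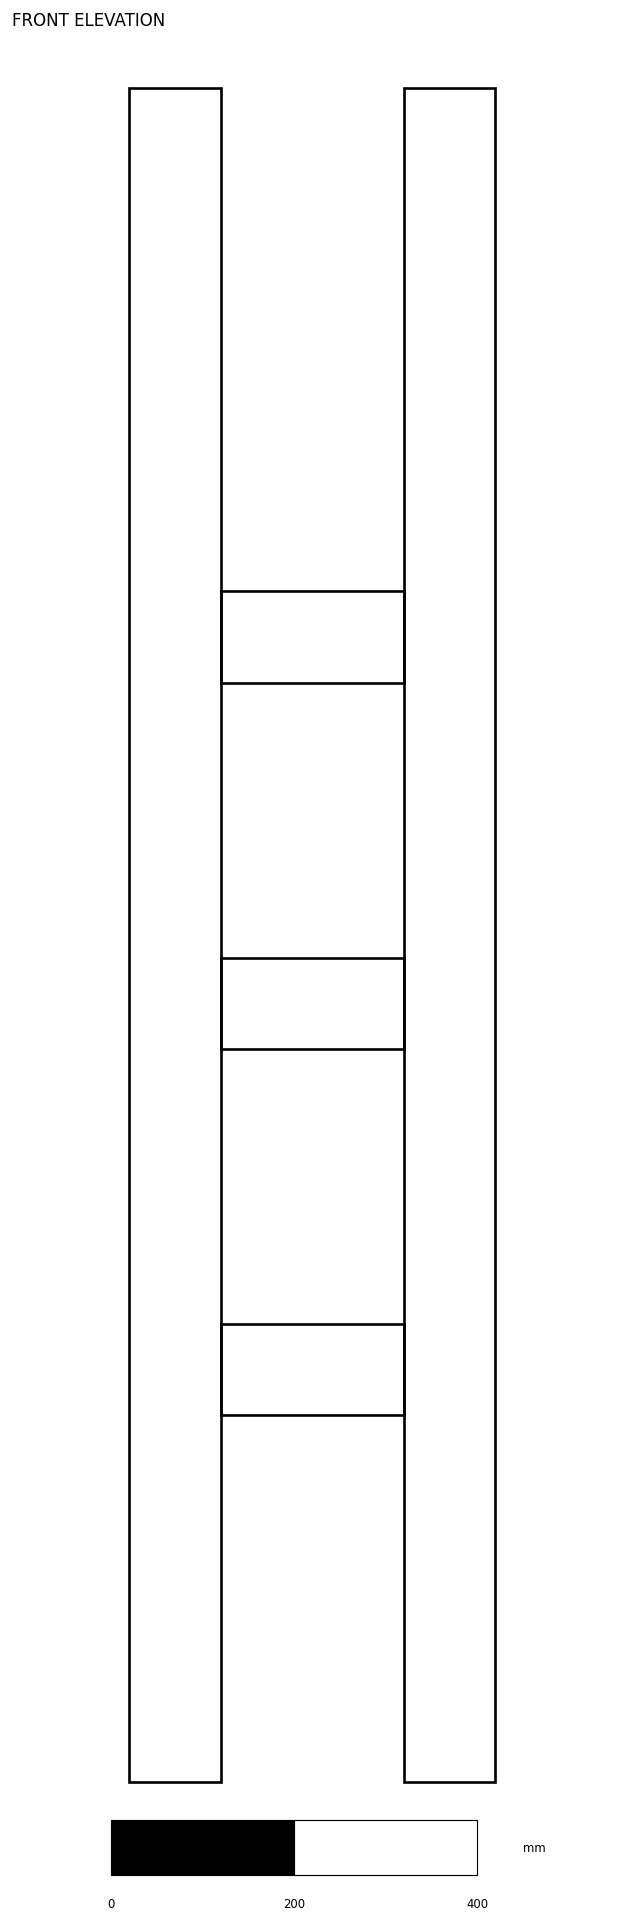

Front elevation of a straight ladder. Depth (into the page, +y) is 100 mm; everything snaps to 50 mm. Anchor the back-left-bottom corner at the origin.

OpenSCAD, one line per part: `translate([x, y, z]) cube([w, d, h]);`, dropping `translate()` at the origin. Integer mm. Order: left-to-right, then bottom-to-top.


cube([100, 100, 1850]);
translate([100, 0, 400]) cube([200, 100, 100]);
translate([100, 0, 800]) cube([200, 100, 100]);
translate([100, 0, 1200]) cube([200, 100, 100]);
translate([300, 0, 0]) cube([100, 100, 1850]);


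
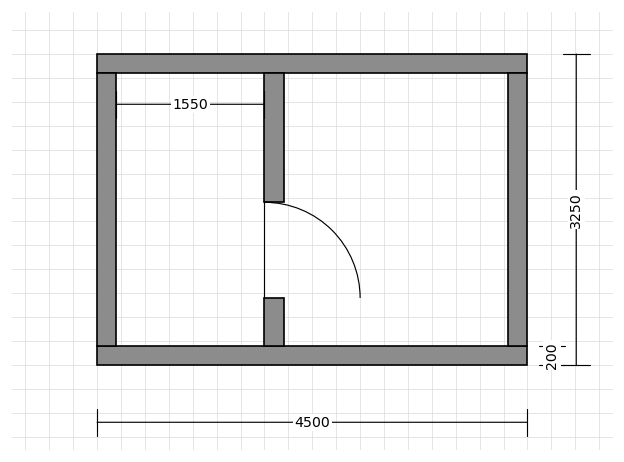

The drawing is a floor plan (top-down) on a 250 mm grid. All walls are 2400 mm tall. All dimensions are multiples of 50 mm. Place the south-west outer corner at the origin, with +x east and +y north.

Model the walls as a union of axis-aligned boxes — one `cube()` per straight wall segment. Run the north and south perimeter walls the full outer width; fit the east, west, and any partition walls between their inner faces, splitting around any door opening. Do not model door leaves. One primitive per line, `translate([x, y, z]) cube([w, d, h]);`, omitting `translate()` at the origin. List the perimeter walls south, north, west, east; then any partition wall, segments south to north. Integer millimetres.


cube([4500, 200, 2400]);
translate([0, 3050, 0]) cube([4500, 200, 2400]);
translate([0, 200, 0]) cube([200, 2850, 2400]);
translate([4300, 200, 0]) cube([200, 2850, 2400]);
translate([1750, 200, 0]) cube([200, 500, 2400]);
translate([1750, 1700, 0]) cube([200, 1350, 2400]);
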